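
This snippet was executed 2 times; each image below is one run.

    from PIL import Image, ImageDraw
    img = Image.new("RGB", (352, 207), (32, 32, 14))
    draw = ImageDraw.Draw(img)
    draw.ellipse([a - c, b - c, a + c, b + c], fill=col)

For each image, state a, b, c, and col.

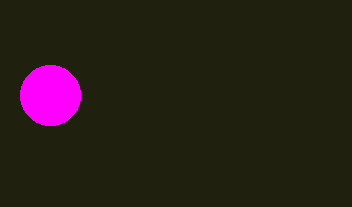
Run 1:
a = 50; b = 95; c = 30; col = 'magenta'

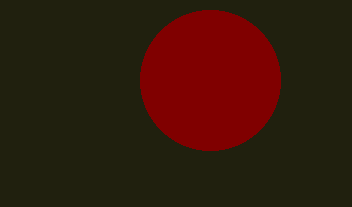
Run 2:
a = 210; b = 80; c = 70; col = 'maroon'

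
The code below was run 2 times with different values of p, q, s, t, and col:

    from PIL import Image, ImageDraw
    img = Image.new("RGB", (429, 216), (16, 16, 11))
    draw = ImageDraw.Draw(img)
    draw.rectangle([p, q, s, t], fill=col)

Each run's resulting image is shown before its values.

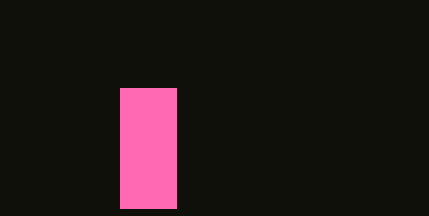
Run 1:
p = 120
q = 88
s = 176
t = 208
col = 'hotpink'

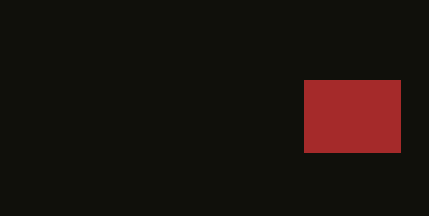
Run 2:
p = 304, q = 80, s = 400, t = 152, col = 'brown'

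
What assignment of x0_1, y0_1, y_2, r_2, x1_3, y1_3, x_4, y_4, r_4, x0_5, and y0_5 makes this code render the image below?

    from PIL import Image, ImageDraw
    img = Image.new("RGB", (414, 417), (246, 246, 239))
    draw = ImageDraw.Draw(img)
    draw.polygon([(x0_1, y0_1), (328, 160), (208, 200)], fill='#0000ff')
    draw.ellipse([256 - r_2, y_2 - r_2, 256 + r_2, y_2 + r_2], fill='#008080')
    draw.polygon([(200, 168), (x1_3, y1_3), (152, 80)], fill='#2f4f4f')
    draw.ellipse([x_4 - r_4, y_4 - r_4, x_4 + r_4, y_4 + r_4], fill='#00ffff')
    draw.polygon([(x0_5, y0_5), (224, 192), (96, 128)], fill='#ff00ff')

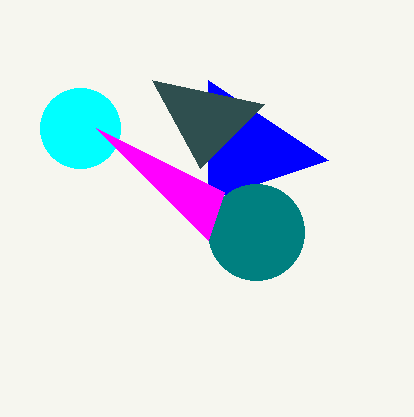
x0_1 = 208
y0_1 = 80
y_2 = 232
r_2 = 48
x1_3 = 264
y1_3 = 104
x_4 = 80
y_4 = 128
r_4 = 40
x0_5 = 208
y0_5 = 240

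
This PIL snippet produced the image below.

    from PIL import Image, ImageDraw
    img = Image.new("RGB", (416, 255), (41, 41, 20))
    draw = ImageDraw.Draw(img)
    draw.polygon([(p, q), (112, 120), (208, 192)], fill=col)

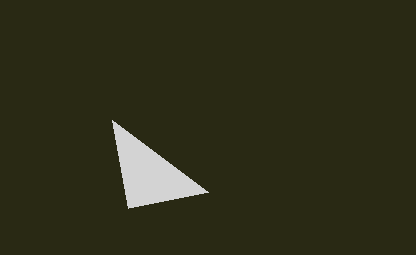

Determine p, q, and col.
p = 128
q = 208
col = 'lightgray'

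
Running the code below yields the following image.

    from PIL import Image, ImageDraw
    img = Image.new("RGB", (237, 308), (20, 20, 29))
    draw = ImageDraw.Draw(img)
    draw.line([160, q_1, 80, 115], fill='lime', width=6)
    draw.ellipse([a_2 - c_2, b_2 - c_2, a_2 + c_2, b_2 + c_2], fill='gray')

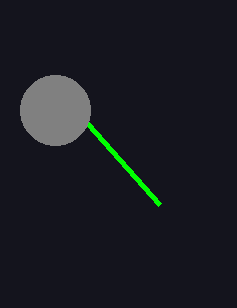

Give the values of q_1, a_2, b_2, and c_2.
q_1 = 205; a_2 = 55; b_2 = 110; c_2 = 35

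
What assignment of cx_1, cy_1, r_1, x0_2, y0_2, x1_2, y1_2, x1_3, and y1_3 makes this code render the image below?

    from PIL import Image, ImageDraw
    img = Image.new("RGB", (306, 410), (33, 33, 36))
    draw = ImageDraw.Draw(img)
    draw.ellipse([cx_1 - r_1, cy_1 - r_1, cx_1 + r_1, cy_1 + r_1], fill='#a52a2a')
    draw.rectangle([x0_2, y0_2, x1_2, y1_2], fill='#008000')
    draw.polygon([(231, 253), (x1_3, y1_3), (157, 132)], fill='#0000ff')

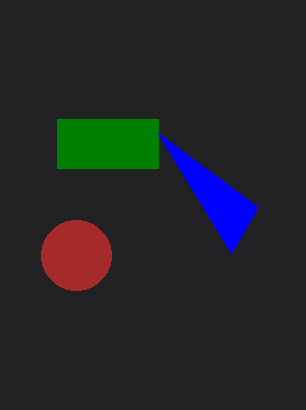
cx_1 = 76; cy_1 = 255; r_1 = 35; x0_2 = 57; y0_2 = 119; x1_2 = 158; y1_2 = 168; x1_3 = 258; y1_3 = 207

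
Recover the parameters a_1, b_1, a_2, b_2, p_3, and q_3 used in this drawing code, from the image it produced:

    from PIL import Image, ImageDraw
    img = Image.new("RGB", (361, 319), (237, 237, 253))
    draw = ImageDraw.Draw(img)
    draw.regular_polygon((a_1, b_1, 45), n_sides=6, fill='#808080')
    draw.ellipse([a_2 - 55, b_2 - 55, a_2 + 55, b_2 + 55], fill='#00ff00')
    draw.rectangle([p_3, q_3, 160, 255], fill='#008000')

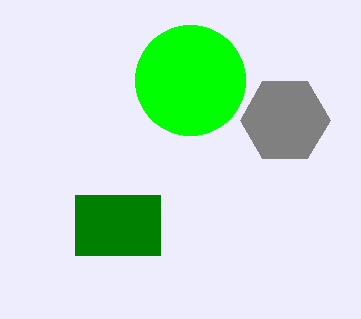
a_1 = 285, b_1 = 120, a_2 = 190, b_2 = 80, p_3 = 75, q_3 = 195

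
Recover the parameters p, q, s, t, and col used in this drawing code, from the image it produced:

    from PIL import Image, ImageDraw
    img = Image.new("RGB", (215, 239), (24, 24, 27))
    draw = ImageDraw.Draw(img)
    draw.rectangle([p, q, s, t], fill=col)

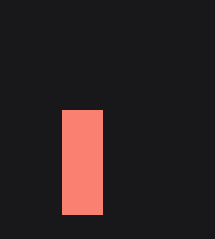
p = 62; q = 110; s = 102; t = 214; col = 'salmon'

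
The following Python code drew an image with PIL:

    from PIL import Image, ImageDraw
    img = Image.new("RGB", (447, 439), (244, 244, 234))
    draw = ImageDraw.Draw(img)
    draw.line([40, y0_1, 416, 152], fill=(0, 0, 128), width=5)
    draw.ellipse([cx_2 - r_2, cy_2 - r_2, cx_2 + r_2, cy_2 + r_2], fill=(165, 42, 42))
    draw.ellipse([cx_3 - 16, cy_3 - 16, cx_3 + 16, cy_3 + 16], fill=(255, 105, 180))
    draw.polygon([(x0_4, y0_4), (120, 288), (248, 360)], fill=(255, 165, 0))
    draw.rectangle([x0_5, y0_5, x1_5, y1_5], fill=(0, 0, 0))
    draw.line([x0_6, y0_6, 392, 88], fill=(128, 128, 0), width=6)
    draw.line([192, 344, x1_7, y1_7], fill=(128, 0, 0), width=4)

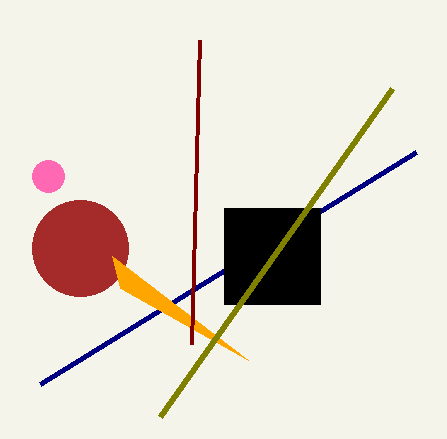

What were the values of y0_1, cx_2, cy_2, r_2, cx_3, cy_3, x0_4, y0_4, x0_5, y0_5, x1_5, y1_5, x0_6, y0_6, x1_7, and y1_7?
y0_1 = 384, cx_2 = 80, cy_2 = 248, r_2 = 48, cx_3 = 48, cy_3 = 176, x0_4 = 112, y0_4 = 256, x0_5 = 224, y0_5 = 208, x1_5 = 320, y1_5 = 304, x0_6 = 160, y0_6 = 416, x1_7 = 200, y1_7 = 40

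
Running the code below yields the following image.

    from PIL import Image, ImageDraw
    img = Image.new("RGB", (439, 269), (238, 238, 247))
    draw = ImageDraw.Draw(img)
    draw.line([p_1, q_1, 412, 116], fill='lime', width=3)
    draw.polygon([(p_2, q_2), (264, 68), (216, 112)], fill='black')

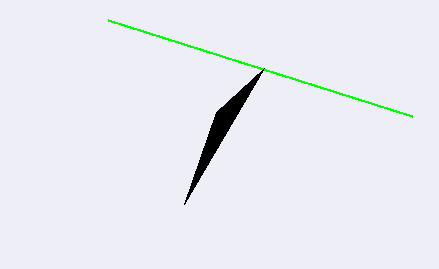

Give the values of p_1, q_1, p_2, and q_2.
p_1 = 108; q_1 = 20; p_2 = 184; q_2 = 204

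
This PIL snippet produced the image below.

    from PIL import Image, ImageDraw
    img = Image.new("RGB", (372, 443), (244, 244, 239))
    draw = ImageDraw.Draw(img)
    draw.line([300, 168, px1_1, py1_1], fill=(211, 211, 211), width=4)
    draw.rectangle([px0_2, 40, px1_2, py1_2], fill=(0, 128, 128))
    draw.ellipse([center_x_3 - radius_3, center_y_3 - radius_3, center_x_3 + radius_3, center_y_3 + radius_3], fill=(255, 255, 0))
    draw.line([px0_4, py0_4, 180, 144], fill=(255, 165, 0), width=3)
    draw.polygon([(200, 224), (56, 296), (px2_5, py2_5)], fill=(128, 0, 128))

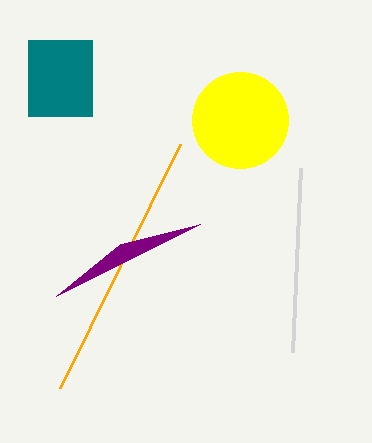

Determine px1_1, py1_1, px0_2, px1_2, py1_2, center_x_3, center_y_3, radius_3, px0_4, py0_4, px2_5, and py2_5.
px1_1 = 292; py1_1 = 352; px0_2 = 28; px1_2 = 92; py1_2 = 116; center_x_3 = 240; center_y_3 = 120; radius_3 = 48; px0_4 = 60; py0_4 = 388; px2_5 = 120; py2_5 = 244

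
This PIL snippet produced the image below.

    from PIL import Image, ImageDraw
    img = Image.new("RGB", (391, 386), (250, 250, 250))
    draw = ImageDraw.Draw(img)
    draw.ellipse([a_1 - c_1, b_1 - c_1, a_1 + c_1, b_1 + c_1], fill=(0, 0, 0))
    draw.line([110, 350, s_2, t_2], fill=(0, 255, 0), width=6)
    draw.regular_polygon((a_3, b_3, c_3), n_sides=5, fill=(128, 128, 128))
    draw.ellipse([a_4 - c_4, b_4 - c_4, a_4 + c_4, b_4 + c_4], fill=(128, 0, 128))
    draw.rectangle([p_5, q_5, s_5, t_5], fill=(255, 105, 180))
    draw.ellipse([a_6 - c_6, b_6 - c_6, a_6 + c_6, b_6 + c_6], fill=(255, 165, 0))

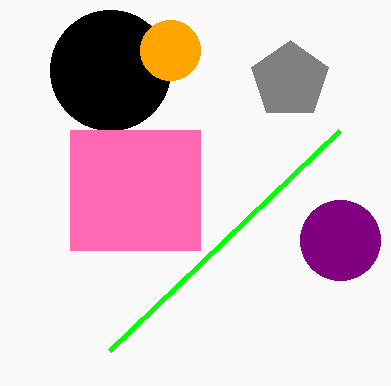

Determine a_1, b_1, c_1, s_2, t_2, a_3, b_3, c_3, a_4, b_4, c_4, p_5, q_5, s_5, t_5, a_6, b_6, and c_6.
a_1 = 110, b_1 = 70, c_1 = 60, s_2 = 340, t_2 = 130, a_3 = 290, b_3 = 80, c_3 = 40, a_4 = 340, b_4 = 240, c_4 = 40, p_5 = 70, q_5 = 130, s_5 = 200, t_5 = 250, a_6 = 170, b_6 = 50, c_6 = 30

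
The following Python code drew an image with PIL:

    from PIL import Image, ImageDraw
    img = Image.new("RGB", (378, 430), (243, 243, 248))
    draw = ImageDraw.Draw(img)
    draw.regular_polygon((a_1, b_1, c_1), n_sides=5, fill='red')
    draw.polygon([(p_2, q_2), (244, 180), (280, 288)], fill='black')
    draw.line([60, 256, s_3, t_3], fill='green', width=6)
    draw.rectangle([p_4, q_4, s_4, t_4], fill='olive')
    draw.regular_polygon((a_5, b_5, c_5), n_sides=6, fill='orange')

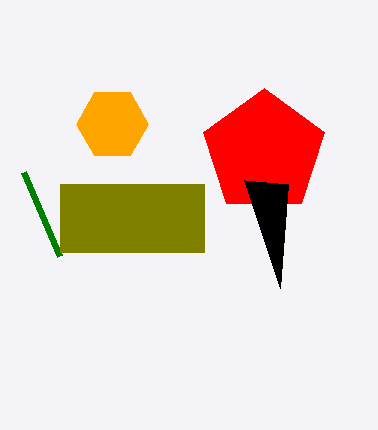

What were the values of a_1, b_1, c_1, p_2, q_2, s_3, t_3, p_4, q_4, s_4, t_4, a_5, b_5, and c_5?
a_1 = 264; b_1 = 152; c_1 = 64; p_2 = 288; q_2 = 184; s_3 = 24; t_3 = 172; p_4 = 60; q_4 = 184; s_4 = 204; t_4 = 252; a_5 = 112; b_5 = 124; c_5 = 36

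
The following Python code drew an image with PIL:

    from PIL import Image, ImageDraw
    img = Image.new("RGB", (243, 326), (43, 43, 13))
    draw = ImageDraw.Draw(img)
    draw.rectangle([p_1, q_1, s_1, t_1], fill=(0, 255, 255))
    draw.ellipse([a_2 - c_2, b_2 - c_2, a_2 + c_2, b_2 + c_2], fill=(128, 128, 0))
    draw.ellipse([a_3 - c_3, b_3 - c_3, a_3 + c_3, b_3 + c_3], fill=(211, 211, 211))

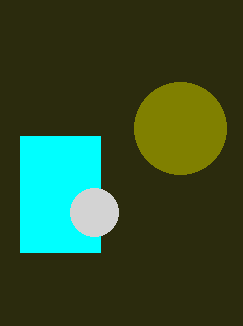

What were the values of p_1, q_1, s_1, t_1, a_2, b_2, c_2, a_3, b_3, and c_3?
p_1 = 20, q_1 = 136, s_1 = 100, t_1 = 252, a_2 = 180, b_2 = 128, c_2 = 46, a_3 = 94, b_3 = 212, c_3 = 24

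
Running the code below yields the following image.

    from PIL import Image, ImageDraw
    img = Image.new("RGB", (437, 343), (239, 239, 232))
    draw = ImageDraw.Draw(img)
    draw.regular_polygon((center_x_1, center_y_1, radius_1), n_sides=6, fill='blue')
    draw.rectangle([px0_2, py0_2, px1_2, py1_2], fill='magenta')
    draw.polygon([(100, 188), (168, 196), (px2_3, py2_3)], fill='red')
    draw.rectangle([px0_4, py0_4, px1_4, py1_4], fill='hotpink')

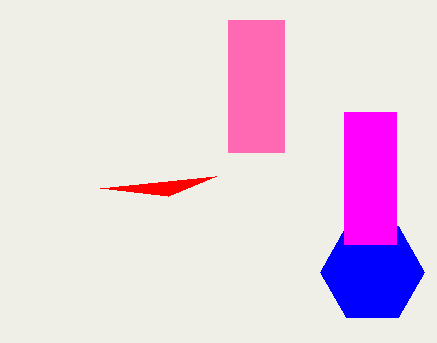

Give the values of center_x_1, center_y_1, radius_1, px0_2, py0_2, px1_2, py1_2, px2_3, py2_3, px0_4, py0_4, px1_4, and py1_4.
center_x_1 = 372; center_y_1 = 272; radius_1 = 52; px0_2 = 344; py0_2 = 112; px1_2 = 396; py1_2 = 244; px2_3 = 216; py2_3 = 176; px0_4 = 228; py0_4 = 20; px1_4 = 284; py1_4 = 152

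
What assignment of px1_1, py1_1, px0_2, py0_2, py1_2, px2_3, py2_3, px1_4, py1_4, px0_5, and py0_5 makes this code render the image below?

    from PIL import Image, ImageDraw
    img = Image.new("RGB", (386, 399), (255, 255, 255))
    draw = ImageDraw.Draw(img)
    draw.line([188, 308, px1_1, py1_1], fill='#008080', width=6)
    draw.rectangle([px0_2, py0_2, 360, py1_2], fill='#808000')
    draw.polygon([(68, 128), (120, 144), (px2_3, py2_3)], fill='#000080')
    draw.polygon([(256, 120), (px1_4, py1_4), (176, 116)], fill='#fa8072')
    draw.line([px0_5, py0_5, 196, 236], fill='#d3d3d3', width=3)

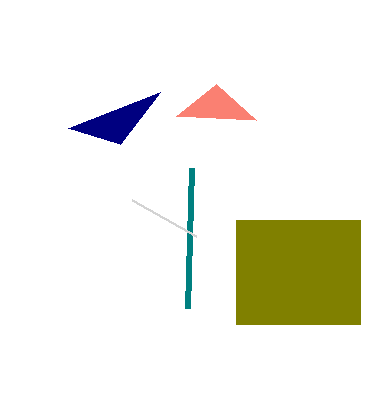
px1_1 = 192; py1_1 = 168; px0_2 = 236; py0_2 = 220; py1_2 = 324; px2_3 = 160; py2_3 = 92; px1_4 = 216; py1_4 = 84; px0_5 = 132; py0_5 = 200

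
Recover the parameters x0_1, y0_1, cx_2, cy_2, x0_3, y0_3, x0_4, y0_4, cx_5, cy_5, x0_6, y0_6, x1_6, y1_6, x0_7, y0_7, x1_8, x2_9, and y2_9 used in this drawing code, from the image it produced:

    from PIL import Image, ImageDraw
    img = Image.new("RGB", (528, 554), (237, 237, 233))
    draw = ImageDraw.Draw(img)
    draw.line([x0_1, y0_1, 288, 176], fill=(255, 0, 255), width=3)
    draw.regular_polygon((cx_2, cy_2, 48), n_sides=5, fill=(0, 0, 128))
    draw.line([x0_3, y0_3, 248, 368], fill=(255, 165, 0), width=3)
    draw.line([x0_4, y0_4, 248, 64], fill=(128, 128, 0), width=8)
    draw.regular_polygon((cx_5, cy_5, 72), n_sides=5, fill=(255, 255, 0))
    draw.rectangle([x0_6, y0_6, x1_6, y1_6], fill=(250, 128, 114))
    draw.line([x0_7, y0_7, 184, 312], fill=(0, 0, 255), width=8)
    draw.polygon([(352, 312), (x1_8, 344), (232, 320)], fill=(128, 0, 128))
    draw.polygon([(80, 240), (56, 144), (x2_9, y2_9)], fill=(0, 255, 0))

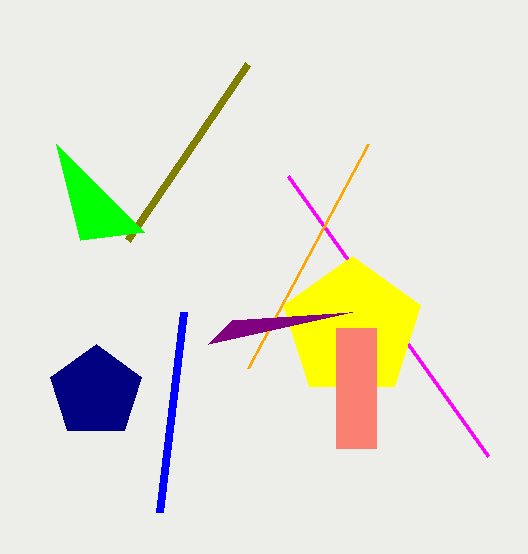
x0_1 = 488, y0_1 = 456, cx_2 = 96, cy_2 = 392, x0_3 = 368, y0_3 = 144, x0_4 = 128, y0_4 = 240, cx_5 = 352, cy_5 = 328, x0_6 = 336, y0_6 = 328, x1_6 = 376, y1_6 = 448, x0_7 = 160, y0_7 = 512, x1_8 = 208, x2_9 = 144, y2_9 = 232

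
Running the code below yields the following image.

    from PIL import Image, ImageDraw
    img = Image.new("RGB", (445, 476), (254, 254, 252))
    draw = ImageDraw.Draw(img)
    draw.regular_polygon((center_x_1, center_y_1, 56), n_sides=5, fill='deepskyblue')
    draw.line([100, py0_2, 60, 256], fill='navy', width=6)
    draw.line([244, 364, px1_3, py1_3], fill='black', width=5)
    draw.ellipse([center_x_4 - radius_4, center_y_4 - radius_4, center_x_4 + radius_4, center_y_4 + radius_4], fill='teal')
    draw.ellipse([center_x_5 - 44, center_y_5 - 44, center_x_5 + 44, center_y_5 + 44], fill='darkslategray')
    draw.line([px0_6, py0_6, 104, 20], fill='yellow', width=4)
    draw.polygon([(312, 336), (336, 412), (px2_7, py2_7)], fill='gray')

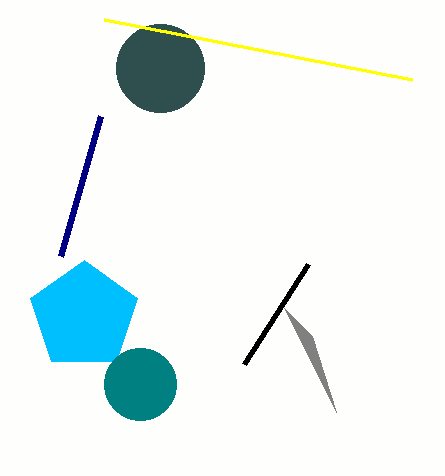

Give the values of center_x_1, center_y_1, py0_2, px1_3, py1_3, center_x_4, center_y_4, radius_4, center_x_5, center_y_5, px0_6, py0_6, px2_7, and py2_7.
center_x_1 = 84
center_y_1 = 316
py0_2 = 116
px1_3 = 308
py1_3 = 264
center_x_4 = 140
center_y_4 = 384
radius_4 = 36
center_x_5 = 160
center_y_5 = 68
px0_6 = 412
py0_6 = 80
px2_7 = 284
py2_7 = 308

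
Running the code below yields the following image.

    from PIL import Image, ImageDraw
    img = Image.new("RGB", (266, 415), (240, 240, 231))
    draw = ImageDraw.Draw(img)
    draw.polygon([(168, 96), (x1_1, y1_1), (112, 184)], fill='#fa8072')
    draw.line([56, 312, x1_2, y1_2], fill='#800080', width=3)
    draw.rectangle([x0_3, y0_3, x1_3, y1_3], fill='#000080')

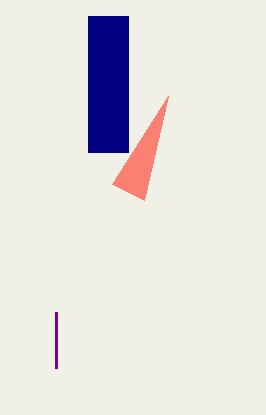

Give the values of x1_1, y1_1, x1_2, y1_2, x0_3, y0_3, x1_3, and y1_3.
x1_1 = 144
y1_1 = 200
x1_2 = 56
y1_2 = 368
x0_3 = 88
y0_3 = 16
x1_3 = 128
y1_3 = 152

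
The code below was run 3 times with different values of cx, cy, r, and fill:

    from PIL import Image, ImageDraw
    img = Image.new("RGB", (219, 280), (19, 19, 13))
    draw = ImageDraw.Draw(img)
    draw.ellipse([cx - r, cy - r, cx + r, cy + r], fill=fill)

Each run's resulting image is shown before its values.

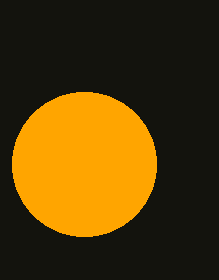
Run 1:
cx = 84, cy = 164, r = 72, fill = 'orange'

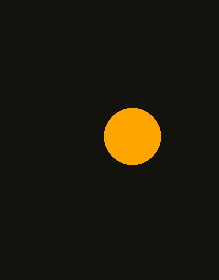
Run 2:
cx = 132
cy = 136
r = 28
fill = 'orange'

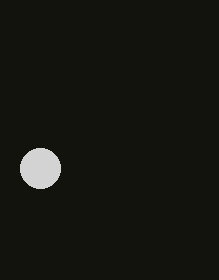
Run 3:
cx = 40
cy = 168
r = 20
fill = 'lightgray'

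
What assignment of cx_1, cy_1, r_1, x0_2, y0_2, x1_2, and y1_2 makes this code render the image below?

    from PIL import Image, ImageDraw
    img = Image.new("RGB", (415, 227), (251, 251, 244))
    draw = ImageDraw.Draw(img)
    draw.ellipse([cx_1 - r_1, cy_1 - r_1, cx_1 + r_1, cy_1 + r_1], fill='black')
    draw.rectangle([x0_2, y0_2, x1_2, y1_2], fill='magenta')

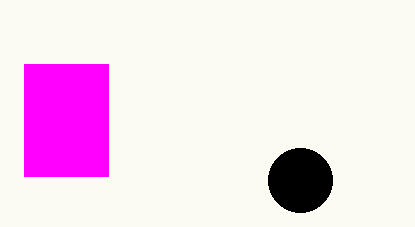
cx_1 = 300, cy_1 = 180, r_1 = 32, x0_2 = 24, y0_2 = 64, x1_2 = 108, y1_2 = 176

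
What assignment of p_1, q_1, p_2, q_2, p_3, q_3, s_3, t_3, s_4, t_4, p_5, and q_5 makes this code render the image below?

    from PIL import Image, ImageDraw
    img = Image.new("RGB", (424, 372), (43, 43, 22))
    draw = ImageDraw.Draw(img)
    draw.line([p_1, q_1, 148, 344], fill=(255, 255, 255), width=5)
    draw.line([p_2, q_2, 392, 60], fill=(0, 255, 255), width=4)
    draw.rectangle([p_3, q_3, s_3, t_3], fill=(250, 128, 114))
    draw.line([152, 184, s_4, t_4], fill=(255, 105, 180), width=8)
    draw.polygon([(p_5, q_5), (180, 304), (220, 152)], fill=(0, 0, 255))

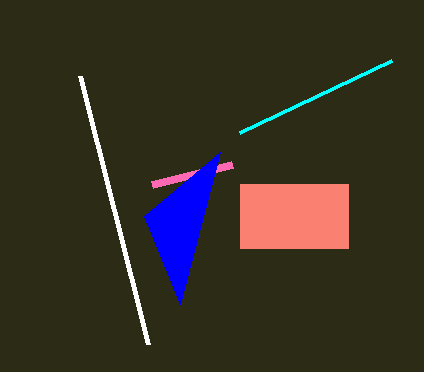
p_1 = 80; q_1 = 76; p_2 = 240; q_2 = 132; p_3 = 240; q_3 = 184; s_3 = 348; t_3 = 248; s_4 = 232; t_4 = 164; p_5 = 144; q_5 = 216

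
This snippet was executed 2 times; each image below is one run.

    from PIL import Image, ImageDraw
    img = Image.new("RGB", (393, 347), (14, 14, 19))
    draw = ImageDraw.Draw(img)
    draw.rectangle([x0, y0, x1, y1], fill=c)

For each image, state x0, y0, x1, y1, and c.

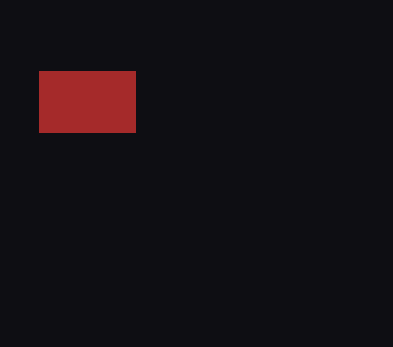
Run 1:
x0 = 39
y0 = 71
x1 = 135
y1 = 132
c = 'brown'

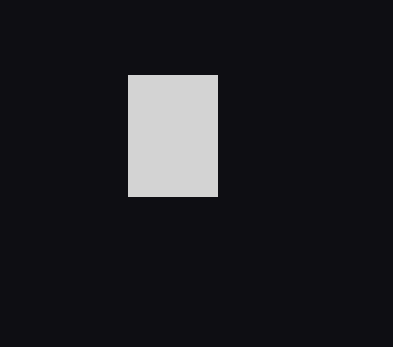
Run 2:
x0 = 128; y0 = 75; x1 = 217; y1 = 196; c = 'lightgray'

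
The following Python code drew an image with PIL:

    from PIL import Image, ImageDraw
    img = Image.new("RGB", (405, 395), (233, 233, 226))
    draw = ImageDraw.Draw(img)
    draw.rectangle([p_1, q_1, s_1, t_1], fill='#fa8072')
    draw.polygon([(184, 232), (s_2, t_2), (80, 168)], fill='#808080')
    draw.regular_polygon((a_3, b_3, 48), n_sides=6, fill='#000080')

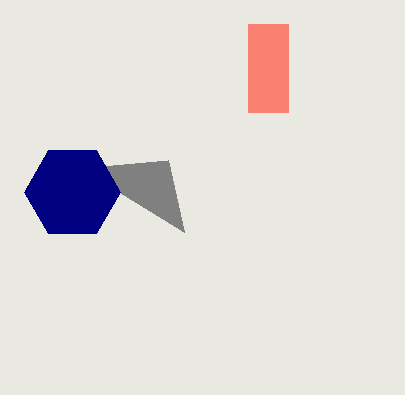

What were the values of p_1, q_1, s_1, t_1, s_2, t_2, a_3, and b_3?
p_1 = 248
q_1 = 24
s_1 = 288
t_1 = 112
s_2 = 168
t_2 = 160
a_3 = 72
b_3 = 192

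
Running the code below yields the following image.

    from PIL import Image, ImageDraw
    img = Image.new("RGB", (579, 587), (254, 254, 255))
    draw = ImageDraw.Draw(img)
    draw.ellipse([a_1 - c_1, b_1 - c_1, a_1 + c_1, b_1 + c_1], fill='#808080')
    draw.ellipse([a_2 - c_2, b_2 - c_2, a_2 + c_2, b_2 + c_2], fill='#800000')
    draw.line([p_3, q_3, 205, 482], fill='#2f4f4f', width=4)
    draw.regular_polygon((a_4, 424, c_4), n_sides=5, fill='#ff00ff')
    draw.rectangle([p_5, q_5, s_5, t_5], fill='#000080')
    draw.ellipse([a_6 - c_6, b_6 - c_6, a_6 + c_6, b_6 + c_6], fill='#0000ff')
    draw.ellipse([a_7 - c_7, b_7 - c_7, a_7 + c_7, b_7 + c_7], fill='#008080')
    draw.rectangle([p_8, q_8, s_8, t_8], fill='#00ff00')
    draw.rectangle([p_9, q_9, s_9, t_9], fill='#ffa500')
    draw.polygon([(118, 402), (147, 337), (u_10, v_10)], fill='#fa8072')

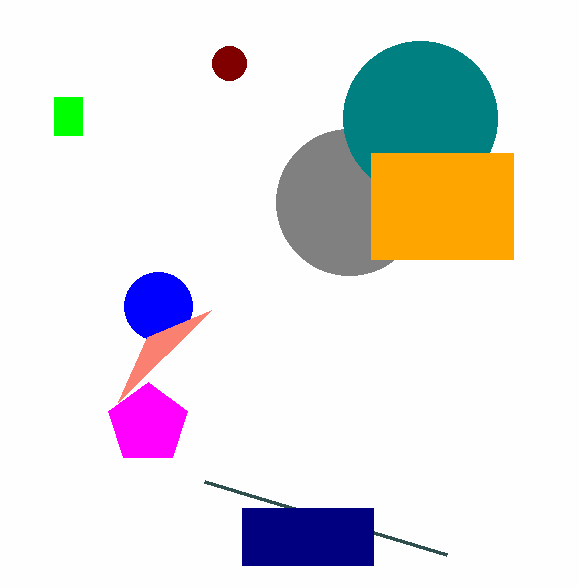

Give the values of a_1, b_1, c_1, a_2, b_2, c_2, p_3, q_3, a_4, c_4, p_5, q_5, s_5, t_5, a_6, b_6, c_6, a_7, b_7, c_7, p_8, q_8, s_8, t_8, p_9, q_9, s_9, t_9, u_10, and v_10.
a_1 = 349; b_1 = 202; c_1 = 73; a_2 = 229; b_2 = 63; c_2 = 17; p_3 = 447; q_3 = 555; a_4 = 148; c_4 = 42; p_5 = 242; q_5 = 508; s_5 = 373; t_5 = 565; a_6 = 158; b_6 = 306; c_6 = 34; a_7 = 420; b_7 = 118; c_7 = 77; p_8 = 54; q_8 = 97; s_8 = 82; t_8 = 135; p_9 = 371; q_9 = 153; s_9 = 513; t_9 = 259; u_10 = 211; v_10 = 310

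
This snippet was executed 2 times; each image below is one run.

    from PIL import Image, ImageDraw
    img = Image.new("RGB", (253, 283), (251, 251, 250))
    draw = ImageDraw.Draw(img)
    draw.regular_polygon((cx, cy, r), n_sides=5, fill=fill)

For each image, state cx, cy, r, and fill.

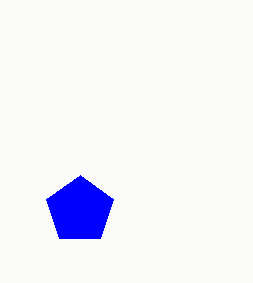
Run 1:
cx = 80, cy = 210, r = 35, fill = 'blue'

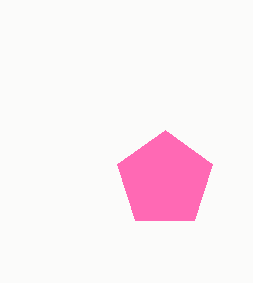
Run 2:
cx = 165; cy = 180; r = 50; fill = 'hotpink'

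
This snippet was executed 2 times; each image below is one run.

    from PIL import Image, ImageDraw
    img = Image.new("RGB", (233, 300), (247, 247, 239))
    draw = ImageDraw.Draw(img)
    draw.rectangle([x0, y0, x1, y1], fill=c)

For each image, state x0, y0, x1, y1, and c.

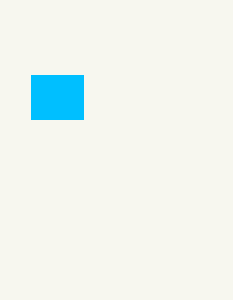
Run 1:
x0 = 31; y0 = 75; x1 = 83; y1 = 119; c = 'deepskyblue'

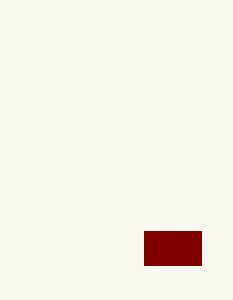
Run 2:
x0 = 144
y0 = 231
x1 = 201
y1 = 265
c = 'maroon'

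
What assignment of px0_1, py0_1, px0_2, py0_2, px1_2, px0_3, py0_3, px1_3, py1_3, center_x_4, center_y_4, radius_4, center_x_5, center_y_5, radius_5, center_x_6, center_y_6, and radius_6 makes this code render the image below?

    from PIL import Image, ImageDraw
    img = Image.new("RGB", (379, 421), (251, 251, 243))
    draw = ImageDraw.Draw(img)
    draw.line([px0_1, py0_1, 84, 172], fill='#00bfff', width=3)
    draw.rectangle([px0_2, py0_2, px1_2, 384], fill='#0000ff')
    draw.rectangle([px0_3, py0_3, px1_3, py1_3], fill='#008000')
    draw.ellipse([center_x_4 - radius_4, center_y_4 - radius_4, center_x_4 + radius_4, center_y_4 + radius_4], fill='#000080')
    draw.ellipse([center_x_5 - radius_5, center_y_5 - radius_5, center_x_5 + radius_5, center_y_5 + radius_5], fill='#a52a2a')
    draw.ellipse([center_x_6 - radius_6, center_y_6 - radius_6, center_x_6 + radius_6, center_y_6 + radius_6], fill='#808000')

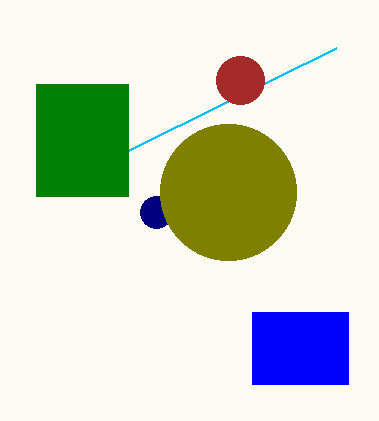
px0_1 = 336; py0_1 = 48; px0_2 = 252; py0_2 = 312; px1_2 = 348; px0_3 = 36; py0_3 = 84; px1_3 = 128; py1_3 = 196; center_x_4 = 156; center_y_4 = 212; radius_4 = 16; center_x_5 = 240; center_y_5 = 80; radius_5 = 24; center_x_6 = 228; center_y_6 = 192; radius_6 = 68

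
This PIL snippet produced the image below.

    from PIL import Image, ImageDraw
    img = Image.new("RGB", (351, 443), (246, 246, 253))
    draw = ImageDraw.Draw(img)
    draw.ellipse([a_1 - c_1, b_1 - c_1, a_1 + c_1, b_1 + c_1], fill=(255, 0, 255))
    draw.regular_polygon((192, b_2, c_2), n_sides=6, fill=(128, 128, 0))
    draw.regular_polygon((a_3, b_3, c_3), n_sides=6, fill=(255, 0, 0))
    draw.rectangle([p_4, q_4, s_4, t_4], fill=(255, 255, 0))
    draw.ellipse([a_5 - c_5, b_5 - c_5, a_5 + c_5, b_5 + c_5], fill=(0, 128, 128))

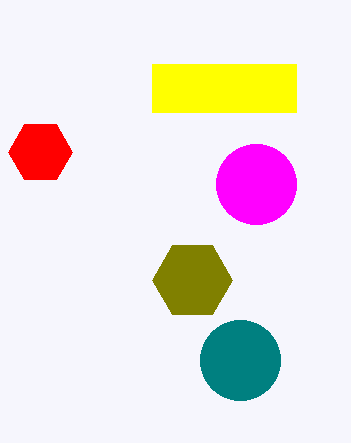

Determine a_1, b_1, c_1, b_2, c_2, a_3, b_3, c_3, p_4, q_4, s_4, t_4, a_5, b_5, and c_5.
a_1 = 256; b_1 = 184; c_1 = 40; b_2 = 280; c_2 = 40; a_3 = 40; b_3 = 152; c_3 = 32; p_4 = 152; q_4 = 64; s_4 = 296; t_4 = 112; a_5 = 240; b_5 = 360; c_5 = 40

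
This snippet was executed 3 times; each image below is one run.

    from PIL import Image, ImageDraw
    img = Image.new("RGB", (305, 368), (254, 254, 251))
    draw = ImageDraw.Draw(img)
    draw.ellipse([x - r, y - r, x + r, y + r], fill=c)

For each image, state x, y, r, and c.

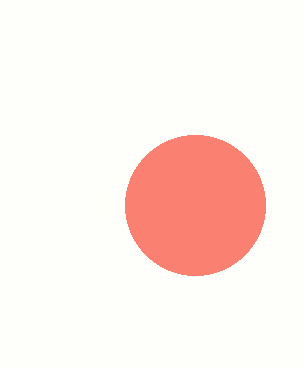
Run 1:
x = 195, y = 205, r = 70, c = 'salmon'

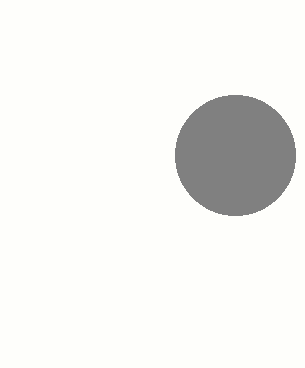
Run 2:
x = 235; y = 155; r = 60; c = 'gray'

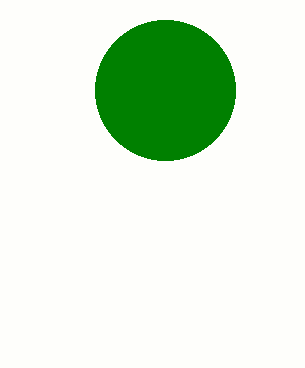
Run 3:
x = 165
y = 90
r = 70
c = 'green'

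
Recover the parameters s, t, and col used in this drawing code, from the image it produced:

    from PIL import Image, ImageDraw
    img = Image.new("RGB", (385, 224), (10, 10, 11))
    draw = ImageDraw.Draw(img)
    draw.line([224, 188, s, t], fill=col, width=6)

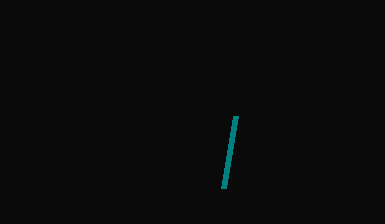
s = 236; t = 116; col = 'teal'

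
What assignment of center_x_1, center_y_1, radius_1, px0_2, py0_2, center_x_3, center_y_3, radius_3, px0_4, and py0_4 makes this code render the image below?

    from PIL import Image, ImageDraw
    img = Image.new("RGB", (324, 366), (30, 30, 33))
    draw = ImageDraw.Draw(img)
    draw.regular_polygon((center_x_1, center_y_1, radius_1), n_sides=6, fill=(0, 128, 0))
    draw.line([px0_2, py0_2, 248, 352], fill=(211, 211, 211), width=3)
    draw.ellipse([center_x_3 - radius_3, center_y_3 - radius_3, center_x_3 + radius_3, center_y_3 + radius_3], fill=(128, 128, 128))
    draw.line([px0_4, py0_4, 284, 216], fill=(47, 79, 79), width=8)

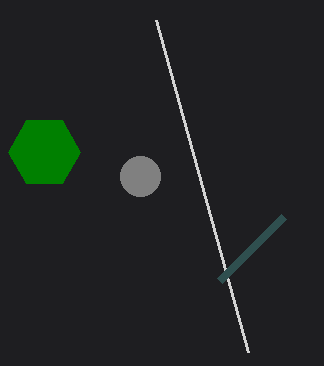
center_x_1 = 44, center_y_1 = 152, radius_1 = 36, px0_2 = 156, py0_2 = 20, center_x_3 = 140, center_y_3 = 176, radius_3 = 20, px0_4 = 220, py0_4 = 280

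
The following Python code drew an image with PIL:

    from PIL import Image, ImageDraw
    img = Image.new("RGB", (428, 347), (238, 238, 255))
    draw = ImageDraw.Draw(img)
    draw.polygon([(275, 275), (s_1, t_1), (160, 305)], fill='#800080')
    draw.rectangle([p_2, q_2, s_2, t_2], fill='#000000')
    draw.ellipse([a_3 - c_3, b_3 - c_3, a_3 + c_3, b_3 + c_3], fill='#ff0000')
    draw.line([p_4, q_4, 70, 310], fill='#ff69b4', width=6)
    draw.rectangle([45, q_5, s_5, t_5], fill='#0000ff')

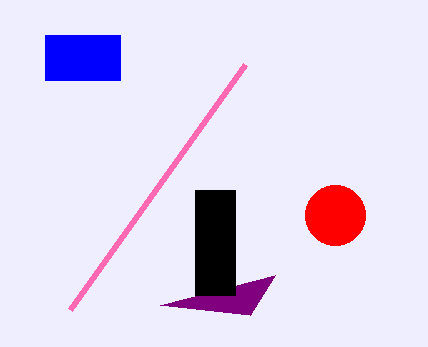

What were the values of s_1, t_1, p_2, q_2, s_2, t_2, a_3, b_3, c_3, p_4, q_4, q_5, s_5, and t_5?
s_1 = 250, t_1 = 315, p_2 = 195, q_2 = 190, s_2 = 235, t_2 = 295, a_3 = 335, b_3 = 215, c_3 = 30, p_4 = 245, q_4 = 65, q_5 = 35, s_5 = 120, t_5 = 80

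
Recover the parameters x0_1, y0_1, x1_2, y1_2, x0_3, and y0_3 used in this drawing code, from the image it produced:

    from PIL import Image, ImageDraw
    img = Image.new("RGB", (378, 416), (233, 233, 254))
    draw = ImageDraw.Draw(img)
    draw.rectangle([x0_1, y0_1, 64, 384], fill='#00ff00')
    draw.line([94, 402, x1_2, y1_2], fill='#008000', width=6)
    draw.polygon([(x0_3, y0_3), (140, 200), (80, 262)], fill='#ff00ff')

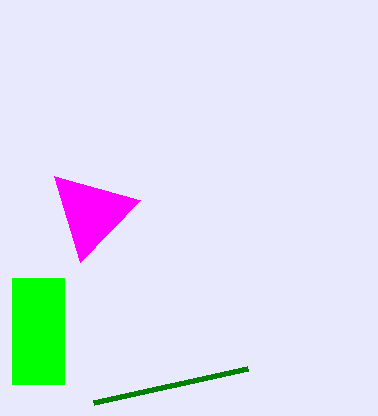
x0_1 = 12
y0_1 = 278
x1_2 = 248
y1_2 = 368
x0_3 = 54
y0_3 = 176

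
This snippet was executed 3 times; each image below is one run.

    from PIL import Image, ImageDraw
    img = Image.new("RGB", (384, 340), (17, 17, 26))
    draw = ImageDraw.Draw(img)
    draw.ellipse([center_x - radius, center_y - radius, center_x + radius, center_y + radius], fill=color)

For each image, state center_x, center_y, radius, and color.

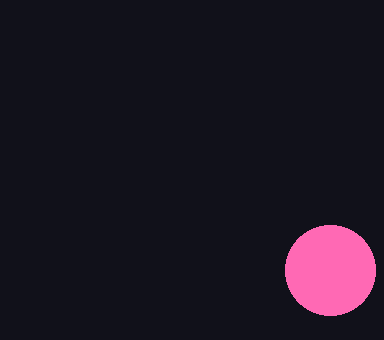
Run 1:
center_x = 330; center_y = 270; radius = 45; color = 'hotpink'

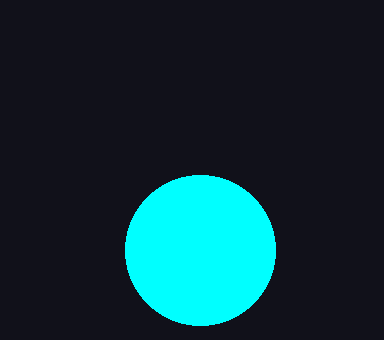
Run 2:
center_x = 200, center_y = 250, radius = 75, color = 'cyan'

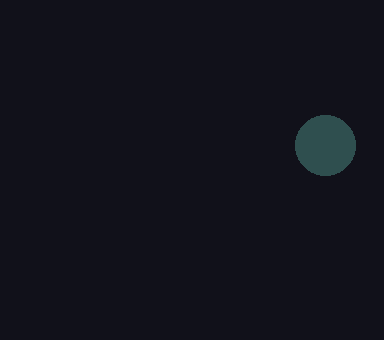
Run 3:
center_x = 325
center_y = 145
radius = 30
color = 'darkslategray'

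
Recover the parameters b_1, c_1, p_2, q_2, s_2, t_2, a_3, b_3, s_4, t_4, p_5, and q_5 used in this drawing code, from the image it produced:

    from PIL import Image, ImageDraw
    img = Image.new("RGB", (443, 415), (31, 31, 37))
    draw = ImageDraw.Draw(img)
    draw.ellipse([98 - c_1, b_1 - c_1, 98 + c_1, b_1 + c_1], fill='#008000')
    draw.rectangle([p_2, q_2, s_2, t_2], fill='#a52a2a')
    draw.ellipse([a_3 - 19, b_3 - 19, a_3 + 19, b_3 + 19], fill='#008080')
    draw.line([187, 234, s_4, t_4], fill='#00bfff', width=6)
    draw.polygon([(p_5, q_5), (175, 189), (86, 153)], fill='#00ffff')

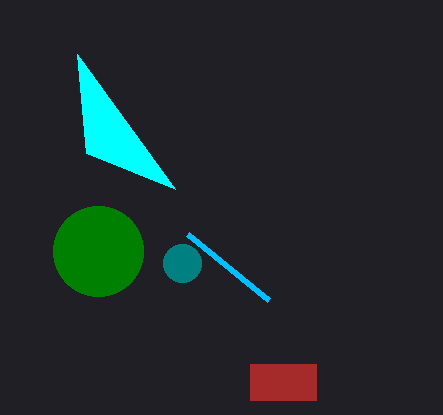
b_1 = 251
c_1 = 45
p_2 = 250
q_2 = 364
s_2 = 316
t_2 = 400
a_3 = 182
b_3 = 263
s_4 = 268
t_4 = 300
p_5 = 77
q_5 = 54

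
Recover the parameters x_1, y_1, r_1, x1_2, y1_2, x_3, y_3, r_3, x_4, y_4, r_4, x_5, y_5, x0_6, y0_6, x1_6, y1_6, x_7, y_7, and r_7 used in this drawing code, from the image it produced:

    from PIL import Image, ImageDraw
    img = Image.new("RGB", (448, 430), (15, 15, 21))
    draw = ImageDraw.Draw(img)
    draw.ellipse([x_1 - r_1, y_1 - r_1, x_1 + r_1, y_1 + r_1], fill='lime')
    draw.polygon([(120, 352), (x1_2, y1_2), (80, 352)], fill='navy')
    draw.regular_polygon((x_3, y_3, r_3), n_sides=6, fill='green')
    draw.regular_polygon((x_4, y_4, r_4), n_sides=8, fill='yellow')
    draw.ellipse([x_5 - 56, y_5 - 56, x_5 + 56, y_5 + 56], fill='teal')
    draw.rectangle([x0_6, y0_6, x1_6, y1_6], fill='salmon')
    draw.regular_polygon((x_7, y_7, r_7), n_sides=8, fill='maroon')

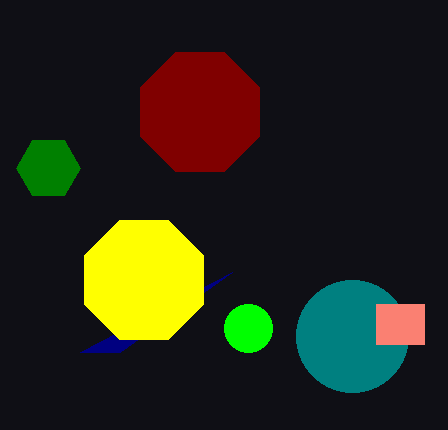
x_1 = 248
y_1 = 328
r_1 = 24
x1_2 = 232
y1_2 = 272
x_3 = 48
y_3 = 168
r_3 = 32
x_4 = 144
y_4 = 280
r_4 = 64
x_5 = 352
y_5 = 336
x0_6 = 376
y0_6 = 304
x1_6 = 424
y1_6 = 344
x_7 = 200
y_7 = 112
r_7 = 64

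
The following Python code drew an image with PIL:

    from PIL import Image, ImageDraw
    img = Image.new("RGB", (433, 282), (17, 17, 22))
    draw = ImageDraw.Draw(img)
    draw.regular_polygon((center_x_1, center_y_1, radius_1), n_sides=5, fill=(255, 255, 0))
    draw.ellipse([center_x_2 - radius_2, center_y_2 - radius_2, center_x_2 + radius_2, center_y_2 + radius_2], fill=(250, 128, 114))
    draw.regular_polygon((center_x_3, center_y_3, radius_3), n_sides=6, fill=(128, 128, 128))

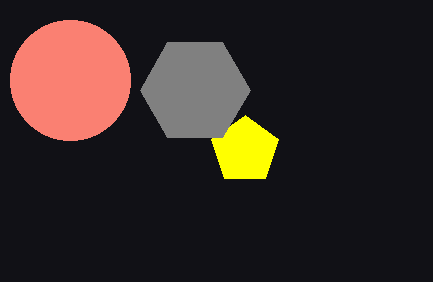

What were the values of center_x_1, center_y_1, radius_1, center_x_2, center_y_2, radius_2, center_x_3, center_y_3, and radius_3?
center_x_1 = 245
center_y_1 = 150
radius_1 = 35
center_x_2 = 70
center_y_2 = 80
radius_2 = 60
center_x_3 = 195
center_y_3 = 90
radius_3 = 55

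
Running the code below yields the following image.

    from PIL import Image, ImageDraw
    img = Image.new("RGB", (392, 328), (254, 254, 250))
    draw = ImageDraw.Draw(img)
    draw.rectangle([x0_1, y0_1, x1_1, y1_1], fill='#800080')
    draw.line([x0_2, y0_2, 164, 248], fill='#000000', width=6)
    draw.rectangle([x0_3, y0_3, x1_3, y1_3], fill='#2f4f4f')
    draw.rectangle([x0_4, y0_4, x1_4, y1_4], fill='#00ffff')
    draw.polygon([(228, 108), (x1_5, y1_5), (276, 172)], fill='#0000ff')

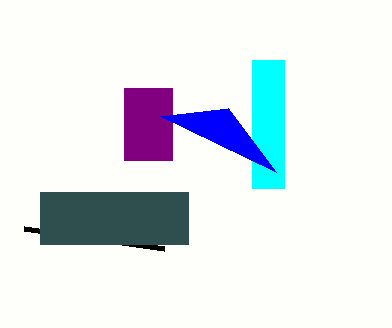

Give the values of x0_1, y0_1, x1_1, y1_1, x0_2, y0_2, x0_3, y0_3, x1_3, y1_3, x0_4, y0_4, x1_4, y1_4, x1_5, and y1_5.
x0_1 = 124; y0_1 = 88; x1_1 = 172; y1_1 = 160; x0_2 = 24; y0_2 = 228; x0_3 = 40; y0_3 = 192; x1_3 = 188; y1_3 = 244; x0_4 = 252; y0_4 = 60; x1_4 = 284; y1_4 = 188; x1_5 = 160; y1_5 = 116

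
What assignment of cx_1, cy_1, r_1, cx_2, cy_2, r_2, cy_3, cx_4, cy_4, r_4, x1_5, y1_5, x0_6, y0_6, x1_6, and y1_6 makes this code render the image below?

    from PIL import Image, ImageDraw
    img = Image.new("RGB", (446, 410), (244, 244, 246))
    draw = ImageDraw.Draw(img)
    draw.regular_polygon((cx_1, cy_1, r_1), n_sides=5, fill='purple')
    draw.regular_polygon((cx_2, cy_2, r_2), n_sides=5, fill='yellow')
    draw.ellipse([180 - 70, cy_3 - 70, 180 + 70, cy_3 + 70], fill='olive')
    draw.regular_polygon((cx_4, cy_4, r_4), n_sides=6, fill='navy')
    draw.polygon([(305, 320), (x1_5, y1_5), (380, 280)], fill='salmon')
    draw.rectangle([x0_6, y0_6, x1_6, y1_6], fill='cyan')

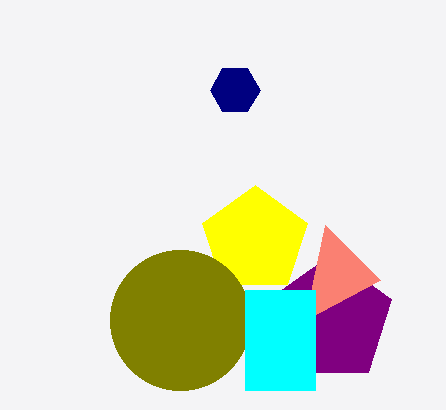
cx_1 = 330; cy_1 = 320; r_1 = 65; cx_2 = 255; cy_2 = 240; r_2 = 55; cy_3 = 320; cx_4 = 235; cy_4 = 90; r_4 = 25; x1_5 = 325; y1_5 = 225; x0_6 = 245; y0_6 = 290; x1_6 = 315; y1_6 = 390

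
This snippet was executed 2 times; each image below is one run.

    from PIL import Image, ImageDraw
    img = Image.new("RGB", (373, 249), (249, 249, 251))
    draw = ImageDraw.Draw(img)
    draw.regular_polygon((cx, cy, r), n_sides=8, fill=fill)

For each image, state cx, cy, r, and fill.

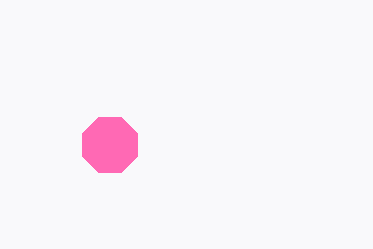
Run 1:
cx = 110
cy = 145
r = 30
fill = 'hotpink'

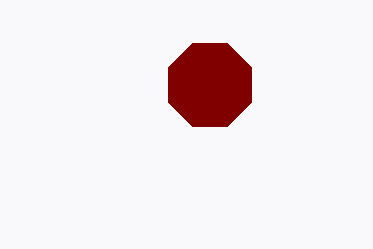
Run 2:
cx = 210
cy = 85
r = 45
fill = 'maroon'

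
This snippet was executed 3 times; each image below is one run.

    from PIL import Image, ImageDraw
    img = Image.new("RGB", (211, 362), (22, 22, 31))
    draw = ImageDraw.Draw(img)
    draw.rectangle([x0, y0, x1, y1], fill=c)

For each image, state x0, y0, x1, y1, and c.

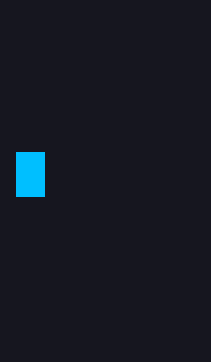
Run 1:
x0 = 16; y0 = 152; x1 = 44; y1 = 196; c = 'deepskyblue'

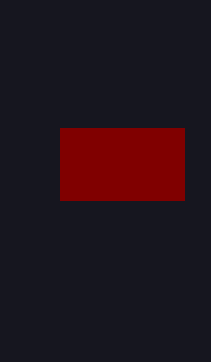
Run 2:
x0 = 60
y0 = 128
x1 = 184
y1 = 200
c = 'maroon'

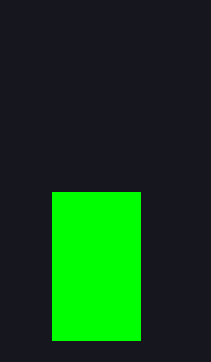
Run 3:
x0 = 52, y0 = 192, x1 = 140, y1 = 340, c = 'lime'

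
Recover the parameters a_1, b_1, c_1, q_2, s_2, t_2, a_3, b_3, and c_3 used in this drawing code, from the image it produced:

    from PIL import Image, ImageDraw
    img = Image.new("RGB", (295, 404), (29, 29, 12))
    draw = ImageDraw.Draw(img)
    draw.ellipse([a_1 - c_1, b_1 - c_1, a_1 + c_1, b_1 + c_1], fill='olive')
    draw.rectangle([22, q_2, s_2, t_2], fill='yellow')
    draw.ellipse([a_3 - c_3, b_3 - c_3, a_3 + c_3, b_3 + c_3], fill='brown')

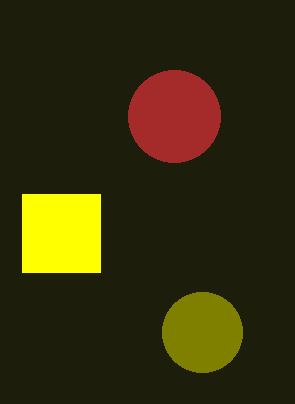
a_1 = 202
b_1 = 332
c_1 = 40
q_2 = 194
s_2 = 100
t_2 = 272
a_3 = 174
b_3 = 116
c_3 = 46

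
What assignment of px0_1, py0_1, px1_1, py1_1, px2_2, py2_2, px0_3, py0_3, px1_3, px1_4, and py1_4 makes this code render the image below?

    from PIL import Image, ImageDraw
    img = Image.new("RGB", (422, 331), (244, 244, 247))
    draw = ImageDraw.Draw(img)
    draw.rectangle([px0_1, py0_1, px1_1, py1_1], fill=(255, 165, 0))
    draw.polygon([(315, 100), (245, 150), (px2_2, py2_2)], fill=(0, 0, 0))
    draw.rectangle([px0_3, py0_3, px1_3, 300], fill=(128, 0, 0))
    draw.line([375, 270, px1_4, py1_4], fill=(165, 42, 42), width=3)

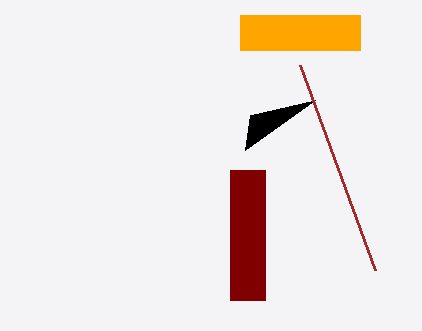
px0_1 = 240; py0_1 = 15; px1_1 = 360; py1_1 = 50; px2_2 = 250; py2_2 = 115; px0_3 = 230; py0_3 = 170; px1_3 = 265; px1_4 = 300; py1_4 = 65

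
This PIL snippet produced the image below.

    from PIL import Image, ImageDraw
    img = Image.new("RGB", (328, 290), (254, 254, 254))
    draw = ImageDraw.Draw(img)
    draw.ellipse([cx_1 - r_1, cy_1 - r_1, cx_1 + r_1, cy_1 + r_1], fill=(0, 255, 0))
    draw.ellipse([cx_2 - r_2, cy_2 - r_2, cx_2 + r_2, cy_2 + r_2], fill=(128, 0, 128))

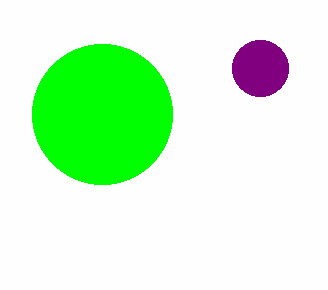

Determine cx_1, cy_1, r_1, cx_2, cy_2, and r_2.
cx_1 = 102, cy_1 = 114, r_1 = 70, cx_2 = 260, cy_2 = 68, r_2 = 28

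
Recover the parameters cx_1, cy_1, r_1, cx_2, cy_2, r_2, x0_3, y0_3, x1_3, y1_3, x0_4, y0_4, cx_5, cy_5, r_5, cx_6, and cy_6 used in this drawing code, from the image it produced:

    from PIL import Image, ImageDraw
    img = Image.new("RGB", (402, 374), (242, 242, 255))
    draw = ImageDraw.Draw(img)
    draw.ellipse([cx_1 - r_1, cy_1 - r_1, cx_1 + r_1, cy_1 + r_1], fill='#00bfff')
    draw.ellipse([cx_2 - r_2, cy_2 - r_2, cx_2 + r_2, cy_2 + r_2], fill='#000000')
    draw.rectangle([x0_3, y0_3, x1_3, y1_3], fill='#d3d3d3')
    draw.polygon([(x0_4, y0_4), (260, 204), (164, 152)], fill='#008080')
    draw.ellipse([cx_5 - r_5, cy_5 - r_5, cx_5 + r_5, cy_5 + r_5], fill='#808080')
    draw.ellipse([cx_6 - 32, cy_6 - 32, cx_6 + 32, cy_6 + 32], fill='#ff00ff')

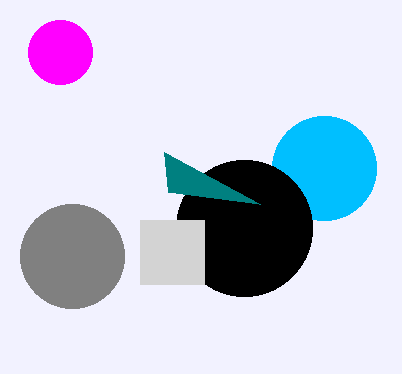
cx_1 = 324, cy_1 = 168, r_1 = 52, cx_2 = 244, cy_2 = 228, r_2 = 68, x0_3 = 140, y0_3 = 220, x1_3 = 204, y1_3 = 284, x0_4 = 168, y0_4 = 192, cx_5 = 72, cy_5 = 256, r_5 = 52, cx_6 = 60, cy_6 = 52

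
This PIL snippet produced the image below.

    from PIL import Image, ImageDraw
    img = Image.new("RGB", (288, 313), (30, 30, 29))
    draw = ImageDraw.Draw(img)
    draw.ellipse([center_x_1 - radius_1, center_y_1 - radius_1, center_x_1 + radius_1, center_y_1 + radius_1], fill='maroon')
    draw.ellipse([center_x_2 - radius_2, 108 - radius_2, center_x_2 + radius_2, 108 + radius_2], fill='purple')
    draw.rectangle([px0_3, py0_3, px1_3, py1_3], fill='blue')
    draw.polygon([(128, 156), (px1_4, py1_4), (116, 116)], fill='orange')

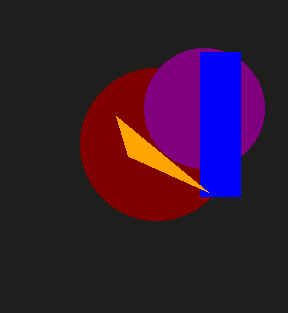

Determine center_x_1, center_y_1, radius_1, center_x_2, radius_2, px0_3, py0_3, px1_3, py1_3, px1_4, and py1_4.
center_x_1 = 156, center_y_1 = 144, radius_1 = 76, center_x_2 = 204, radius_2 = 60, px0_3 = 200, py0_3 = 52, px1_3 = 240, py1_3 = 196, px1_4 = 208, py1_4 = 192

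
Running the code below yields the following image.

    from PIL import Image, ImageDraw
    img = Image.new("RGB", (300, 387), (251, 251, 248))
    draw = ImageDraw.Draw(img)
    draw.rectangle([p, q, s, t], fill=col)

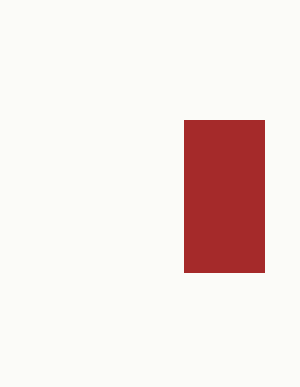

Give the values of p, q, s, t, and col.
p = 184
q = 120
s = 264
t = 272
col = 'brown'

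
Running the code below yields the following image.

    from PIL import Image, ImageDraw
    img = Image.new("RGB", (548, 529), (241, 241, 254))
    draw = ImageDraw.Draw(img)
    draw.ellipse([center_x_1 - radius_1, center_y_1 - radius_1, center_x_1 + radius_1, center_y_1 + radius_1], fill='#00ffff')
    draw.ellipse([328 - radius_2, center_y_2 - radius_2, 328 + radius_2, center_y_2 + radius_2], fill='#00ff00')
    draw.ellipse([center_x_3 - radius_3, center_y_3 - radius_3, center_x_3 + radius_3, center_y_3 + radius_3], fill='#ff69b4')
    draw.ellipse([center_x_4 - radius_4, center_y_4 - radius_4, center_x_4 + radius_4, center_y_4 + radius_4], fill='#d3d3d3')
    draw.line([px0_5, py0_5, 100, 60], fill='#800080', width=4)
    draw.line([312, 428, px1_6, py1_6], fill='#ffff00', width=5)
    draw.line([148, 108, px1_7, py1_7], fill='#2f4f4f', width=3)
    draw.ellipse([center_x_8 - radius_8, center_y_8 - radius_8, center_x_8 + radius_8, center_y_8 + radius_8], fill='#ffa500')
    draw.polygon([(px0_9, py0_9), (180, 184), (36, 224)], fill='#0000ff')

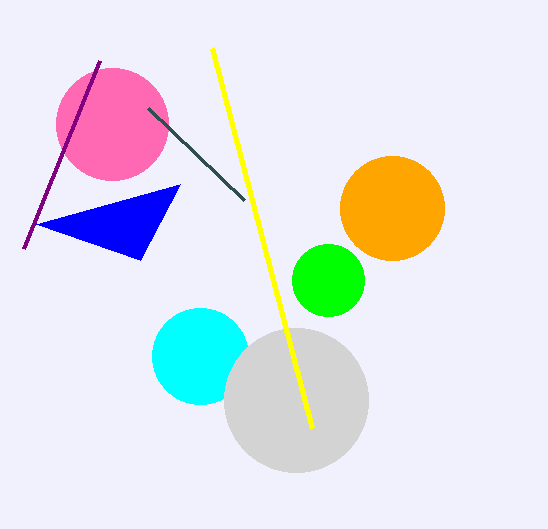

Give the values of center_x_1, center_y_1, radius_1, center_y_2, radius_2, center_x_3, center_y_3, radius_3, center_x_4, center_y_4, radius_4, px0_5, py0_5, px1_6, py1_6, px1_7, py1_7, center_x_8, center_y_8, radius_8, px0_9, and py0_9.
center_x_1 = 200, center_y_1 = 356, radius_1 = 48, center_y_2 = 280, radius_2 = 36, center_x_3 = 112, center_y_3 = 124, radius_3 = 56, center_x_4 = 296, center_y_4 = 400, radius_4 = 72, px0_5 = 24, py0_5 = 248, px1_6 = 212, py1_6 = 48, px1_7 = 244, py1_7 = 200, center_x_8 = 392, center_y_8 = 208, radius_8 = 52, px0_9 = 140, py0_9 = 260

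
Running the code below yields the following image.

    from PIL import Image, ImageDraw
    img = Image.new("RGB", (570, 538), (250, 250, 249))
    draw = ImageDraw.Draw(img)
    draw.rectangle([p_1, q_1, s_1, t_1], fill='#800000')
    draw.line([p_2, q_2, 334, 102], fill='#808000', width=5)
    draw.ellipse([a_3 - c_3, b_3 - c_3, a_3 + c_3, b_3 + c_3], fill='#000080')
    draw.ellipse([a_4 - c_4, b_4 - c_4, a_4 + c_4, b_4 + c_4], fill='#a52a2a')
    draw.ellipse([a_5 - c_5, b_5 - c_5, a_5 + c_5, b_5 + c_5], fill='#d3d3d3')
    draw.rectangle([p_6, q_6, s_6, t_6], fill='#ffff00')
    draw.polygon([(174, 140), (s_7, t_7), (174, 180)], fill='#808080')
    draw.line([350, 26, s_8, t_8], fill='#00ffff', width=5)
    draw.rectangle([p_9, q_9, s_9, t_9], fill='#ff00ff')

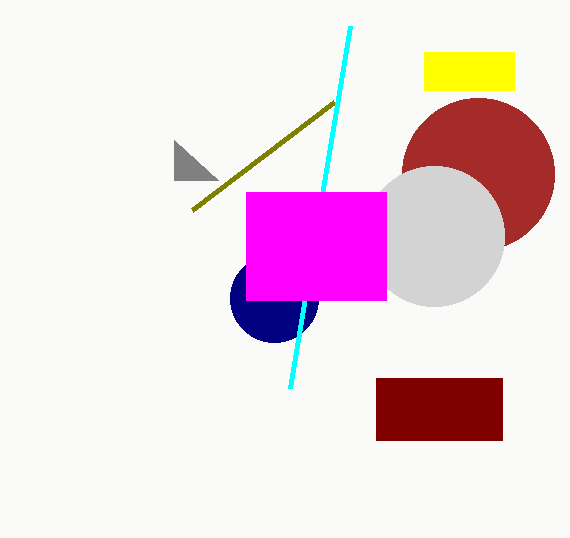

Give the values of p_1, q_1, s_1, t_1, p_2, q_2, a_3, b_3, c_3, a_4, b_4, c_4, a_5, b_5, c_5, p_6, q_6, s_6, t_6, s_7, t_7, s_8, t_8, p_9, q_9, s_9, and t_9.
p_1 = 376; q_1 = 378; s_1 = 502; t_1 = 440; p_2 = 192; q_2 = 210; a_3 = 274; b_3 = 298; c_3 = 44; a_4 = 478; b_4 = 174; c_4 = 76; a_5 = 434; b_5 = 236; c_5 = 70; p_6 = 424; q_6 = 52; s_6 = 514; t_6 = 90; s_7 = 218; t_7 = 180; s_8 = 290; t_8 = 388; p_9 = 246; q_9 = 192; s_9 = 386; t_9 = 300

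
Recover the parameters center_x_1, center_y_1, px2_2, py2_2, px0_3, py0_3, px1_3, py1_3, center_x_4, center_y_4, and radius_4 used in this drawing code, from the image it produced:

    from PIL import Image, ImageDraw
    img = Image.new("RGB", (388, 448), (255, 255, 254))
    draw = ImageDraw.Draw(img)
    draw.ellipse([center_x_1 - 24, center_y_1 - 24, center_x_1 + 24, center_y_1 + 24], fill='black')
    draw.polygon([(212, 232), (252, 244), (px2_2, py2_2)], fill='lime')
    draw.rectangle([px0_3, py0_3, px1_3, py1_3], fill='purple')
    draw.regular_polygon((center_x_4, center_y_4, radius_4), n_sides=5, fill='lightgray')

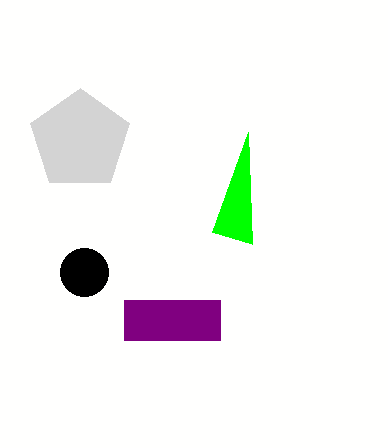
center_x_1 = 84, center_y_1 = 272, px2_2 = 248, py2_2 = 132, px0_3 = 124, py0_3 = 300, px1_3 = 220, py1_3 = 340, center_x_4 = 80, center_y_4 = 140, radius_4 = 52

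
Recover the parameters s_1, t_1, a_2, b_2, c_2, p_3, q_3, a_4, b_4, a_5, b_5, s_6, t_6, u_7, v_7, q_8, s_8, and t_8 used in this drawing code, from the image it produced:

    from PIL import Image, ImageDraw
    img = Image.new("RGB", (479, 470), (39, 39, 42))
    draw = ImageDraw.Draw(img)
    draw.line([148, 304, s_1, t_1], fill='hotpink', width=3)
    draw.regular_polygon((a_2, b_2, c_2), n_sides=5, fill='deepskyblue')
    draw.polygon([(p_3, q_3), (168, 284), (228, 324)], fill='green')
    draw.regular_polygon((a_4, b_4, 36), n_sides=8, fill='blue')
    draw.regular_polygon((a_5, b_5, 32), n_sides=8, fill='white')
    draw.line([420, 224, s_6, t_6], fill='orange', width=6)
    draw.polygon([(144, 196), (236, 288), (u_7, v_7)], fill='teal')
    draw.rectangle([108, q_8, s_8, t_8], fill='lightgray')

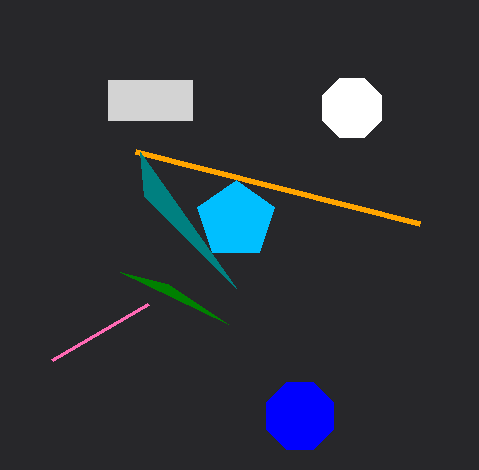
s_1 = 52, t_1 = 360, a_2 = 236, b_2 = 220, c_2 = 40, p_3 = 120, q_3 = 272, a_4 = 300, b_4 = 416, a_5 = 352, b_5 = 108, s_6 = 136, t_6 = 152, u_7 = 140, v_7 = 152, q_8 = 80, s_8 = 192, t_8 = 120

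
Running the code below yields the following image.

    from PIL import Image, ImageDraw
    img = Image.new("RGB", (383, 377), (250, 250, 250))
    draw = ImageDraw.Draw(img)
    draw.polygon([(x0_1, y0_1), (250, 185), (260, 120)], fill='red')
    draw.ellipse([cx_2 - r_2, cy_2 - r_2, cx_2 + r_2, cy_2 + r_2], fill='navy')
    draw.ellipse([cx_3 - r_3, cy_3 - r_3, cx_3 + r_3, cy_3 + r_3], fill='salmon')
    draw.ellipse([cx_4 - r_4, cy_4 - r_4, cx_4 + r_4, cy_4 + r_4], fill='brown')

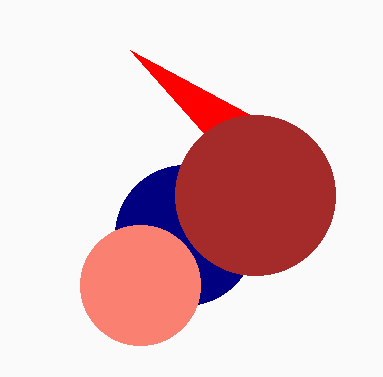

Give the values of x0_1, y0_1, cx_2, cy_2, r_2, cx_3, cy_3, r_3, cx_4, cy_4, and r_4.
x0_1 = 130
y0_1 = 50
cx_2 = 185
cy_2 = 235
r_2 = 70
cx_3 = 140
cy_3 = 285
r_3 = 60
cx_4 = 255
cy_4 = 195
r_4 = 80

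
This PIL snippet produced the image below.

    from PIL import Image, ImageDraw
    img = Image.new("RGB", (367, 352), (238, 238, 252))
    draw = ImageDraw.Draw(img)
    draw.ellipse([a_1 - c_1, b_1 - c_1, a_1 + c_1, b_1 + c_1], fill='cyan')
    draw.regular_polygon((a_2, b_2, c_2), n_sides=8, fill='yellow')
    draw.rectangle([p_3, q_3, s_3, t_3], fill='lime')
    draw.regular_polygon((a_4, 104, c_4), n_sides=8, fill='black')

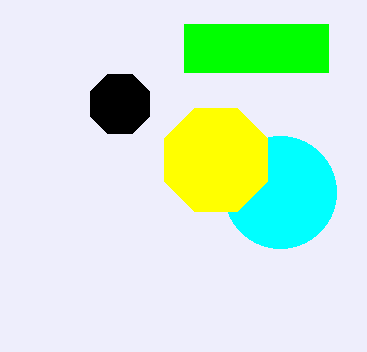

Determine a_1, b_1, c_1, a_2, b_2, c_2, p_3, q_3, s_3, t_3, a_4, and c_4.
a_1 = 280
b_1 = 192
c_1 = 56
a_2 = 216
b_2 = 160
c_2 = 56
p_3 = 184
q_3 = 24
s_3 = 328
t_3 = 72
a_4 = 120
c_4 = 32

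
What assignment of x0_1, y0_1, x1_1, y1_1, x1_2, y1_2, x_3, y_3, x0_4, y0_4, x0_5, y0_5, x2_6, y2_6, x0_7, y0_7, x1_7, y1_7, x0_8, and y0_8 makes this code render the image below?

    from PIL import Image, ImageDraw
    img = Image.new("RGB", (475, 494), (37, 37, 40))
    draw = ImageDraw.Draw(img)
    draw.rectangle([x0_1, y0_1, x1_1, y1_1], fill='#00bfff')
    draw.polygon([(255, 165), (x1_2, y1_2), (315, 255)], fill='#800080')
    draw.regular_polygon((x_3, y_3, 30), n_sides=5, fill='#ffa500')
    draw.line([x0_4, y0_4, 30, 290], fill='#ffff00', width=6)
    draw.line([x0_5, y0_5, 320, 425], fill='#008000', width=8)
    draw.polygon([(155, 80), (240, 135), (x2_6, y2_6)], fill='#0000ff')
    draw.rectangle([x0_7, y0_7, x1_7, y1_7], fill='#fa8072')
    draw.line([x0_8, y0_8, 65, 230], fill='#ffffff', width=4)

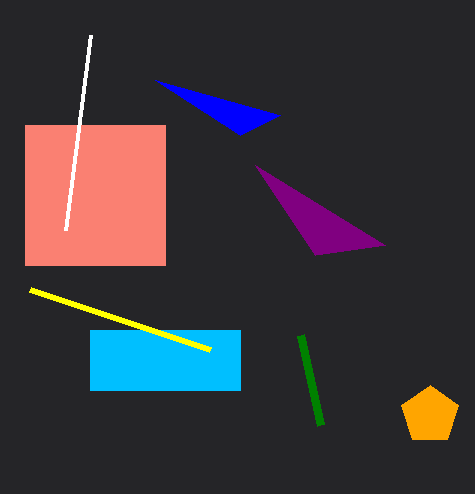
x0_1 = 90; y0_1 = 330; x1_1 = 240; y1_1 = 390; x1_2 = 385; y1_2 = 245; x_3 = 430; y_3 = 415; x0_4 = 210; y0_4 = 350; x0_5 = 300; y0_5 = 335; x2_6 = 280; y2_6 = 115; x0_7 = 25; y0_7 = 125; x1_7 = 165; y1_7 = 265; x0_8 = 90; y0_8 = 35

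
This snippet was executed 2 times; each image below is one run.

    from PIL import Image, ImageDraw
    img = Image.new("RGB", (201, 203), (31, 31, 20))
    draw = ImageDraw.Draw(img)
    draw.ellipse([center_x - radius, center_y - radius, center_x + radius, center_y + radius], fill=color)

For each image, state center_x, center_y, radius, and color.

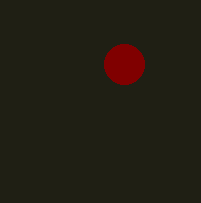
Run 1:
center_x = 124, center_y = 64, radius = 20, color = 'maroon'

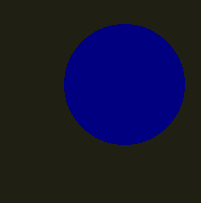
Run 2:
center_x = 124
center_y = 84
radius = 60
color = 'navy'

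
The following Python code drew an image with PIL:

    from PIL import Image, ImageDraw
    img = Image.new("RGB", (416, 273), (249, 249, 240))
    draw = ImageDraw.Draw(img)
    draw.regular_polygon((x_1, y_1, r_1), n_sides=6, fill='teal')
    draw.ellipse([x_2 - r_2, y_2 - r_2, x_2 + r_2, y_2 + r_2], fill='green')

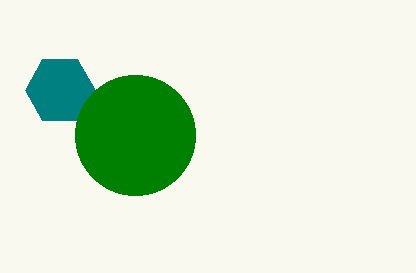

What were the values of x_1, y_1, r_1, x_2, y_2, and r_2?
x_1 = 60; y_1 = 90; r_1 = 35; x_2 = 135; y_2 = 135; r_2 = 60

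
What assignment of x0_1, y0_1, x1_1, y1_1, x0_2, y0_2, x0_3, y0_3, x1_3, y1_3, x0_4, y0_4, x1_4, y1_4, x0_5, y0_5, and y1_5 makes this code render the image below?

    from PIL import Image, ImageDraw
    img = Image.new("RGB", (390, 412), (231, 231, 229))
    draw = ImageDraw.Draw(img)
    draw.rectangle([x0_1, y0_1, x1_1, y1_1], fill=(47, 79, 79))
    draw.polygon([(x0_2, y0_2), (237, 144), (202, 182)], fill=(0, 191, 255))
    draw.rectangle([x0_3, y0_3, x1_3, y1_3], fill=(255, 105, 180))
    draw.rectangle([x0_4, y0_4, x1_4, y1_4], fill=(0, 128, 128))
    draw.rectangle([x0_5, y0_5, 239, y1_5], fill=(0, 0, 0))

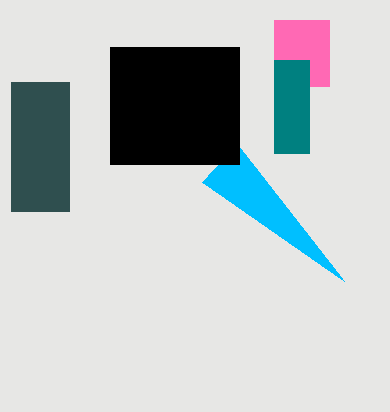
x0_1 = 11, y0_1 = 82, x1_1 = 69, y1_1 = 211, x0_2 = 344, y0_2 = 281, x0_3 = 274, y0_3 = 20, x1_3 = 329, y1_3 = 86, x0_4 = 274, y0_4 = 60, x1_4 = 309, y1_4 = 153, x0_5 = 110, y0_5 = 47, y1_5 = 164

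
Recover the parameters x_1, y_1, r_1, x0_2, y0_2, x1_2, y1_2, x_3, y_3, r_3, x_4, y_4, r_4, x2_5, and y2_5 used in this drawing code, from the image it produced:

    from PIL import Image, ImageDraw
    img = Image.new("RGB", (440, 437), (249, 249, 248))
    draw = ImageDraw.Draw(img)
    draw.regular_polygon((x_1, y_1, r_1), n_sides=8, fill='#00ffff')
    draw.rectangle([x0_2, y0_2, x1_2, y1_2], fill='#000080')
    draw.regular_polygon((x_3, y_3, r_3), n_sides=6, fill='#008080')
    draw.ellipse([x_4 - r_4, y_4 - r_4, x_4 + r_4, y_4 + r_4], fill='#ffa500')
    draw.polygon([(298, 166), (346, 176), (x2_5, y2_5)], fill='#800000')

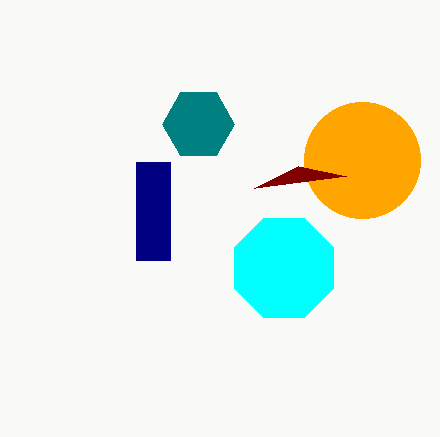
x_1 = 284, y_1 = 268, r_1 = 54, x0_2 = 136, y0_2 = 162, x1_2 = 170, y1_2 = 260, x_3 = 198, y_3 = 124, r_3 = 36, x_4 = 362, y_4 = 160, r_4 = 58, x2_5 = 254, y2_5 = 188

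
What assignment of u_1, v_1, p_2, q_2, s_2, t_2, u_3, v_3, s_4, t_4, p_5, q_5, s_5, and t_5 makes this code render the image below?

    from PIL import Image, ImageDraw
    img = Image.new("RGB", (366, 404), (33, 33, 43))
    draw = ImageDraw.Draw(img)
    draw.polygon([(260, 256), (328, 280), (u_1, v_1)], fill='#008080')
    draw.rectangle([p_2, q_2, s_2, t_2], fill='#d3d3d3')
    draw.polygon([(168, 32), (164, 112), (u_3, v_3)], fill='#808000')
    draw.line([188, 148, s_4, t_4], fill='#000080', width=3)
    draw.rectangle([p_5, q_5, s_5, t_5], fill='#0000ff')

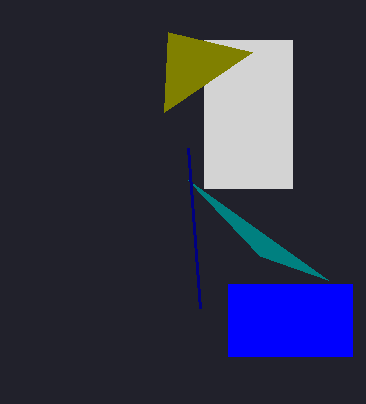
u_1 = 188, v_1 = 180, p_2 = 204, q_2 = 40, s_2 = 292, t_2 = 188, u_3 = 252, v_3 = 52, s_4 = 200, t_4 = 308, p_5 = 228, q_5 = 284, s_5 = 352, t_5 = 356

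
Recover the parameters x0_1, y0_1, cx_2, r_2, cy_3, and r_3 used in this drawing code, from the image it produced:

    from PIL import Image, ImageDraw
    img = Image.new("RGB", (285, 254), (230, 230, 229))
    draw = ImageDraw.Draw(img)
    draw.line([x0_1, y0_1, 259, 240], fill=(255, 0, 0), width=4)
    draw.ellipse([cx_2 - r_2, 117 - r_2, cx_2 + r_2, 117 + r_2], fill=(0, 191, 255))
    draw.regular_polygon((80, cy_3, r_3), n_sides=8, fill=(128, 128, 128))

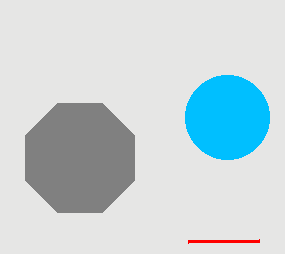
x0_1 = 188
y0_1 = 241
cx_2 = 227
r_2 = 42
cy_3 = 158
r_3 = 59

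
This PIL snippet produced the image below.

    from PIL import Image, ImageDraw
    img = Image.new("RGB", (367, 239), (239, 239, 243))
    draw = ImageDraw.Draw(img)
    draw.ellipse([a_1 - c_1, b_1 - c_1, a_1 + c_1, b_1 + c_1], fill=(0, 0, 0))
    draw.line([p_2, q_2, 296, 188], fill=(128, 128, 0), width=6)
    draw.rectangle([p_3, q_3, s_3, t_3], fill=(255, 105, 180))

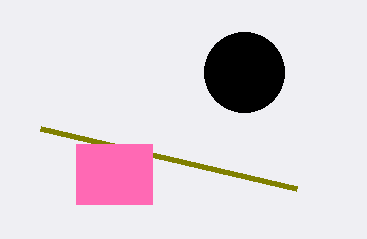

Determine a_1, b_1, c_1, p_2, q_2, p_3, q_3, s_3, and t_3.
a_1 = 244; b_1 = 72; c_1 = 40; p_2 = 40; q_2 = 128; p_3 = 76; q_3 = 144; s_3 = 152; t_3 = 204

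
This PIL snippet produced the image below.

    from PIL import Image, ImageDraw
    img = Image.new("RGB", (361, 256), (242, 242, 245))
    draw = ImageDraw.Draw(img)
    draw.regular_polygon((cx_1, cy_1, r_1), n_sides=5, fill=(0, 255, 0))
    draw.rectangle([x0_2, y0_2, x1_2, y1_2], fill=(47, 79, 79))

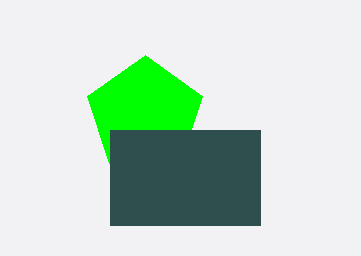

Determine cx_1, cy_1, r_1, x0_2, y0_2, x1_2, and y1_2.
cx_1 = 145
cy_1 = 115
r_1 = 60
x0_2 = 110
y0_2 = 130
x1_2 = 260
y1_2 = 225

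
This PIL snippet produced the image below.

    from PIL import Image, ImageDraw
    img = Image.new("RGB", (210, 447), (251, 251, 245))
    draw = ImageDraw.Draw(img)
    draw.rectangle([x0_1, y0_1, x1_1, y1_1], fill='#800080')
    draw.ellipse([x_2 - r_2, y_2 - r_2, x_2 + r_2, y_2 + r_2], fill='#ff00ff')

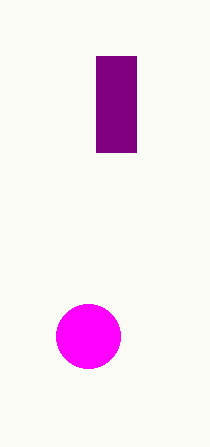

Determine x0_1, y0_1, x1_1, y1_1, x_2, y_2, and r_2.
x0_1 = 96; y0_1 = 56; x1_1 = 136; y1_1 = 152; x_2 = 88; y_2 = 336; r_2 = 32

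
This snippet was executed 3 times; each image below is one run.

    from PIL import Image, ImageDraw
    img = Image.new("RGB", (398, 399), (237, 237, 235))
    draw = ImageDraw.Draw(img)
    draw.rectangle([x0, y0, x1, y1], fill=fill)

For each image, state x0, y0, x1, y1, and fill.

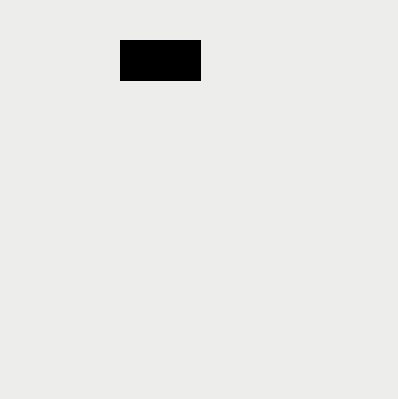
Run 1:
x0 = 120; y0 = 40; x1 = 200; y1 = 80; fill = 'black'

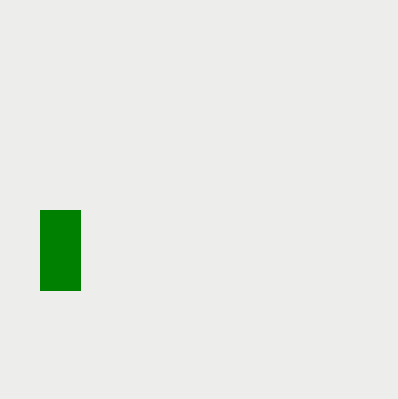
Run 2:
x0 = 40
y0 = 210
x1 = 80
y1 = 290
fill = 'green'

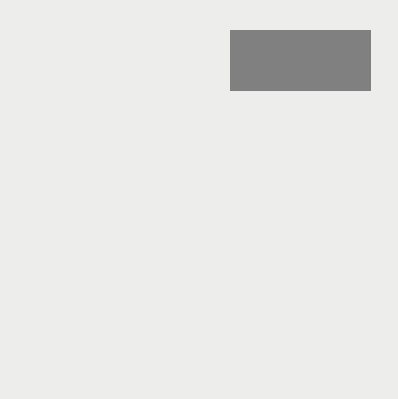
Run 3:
x0 = 230
y0 = 30
x1 = 370
y1 = 90
fill = 'gray'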